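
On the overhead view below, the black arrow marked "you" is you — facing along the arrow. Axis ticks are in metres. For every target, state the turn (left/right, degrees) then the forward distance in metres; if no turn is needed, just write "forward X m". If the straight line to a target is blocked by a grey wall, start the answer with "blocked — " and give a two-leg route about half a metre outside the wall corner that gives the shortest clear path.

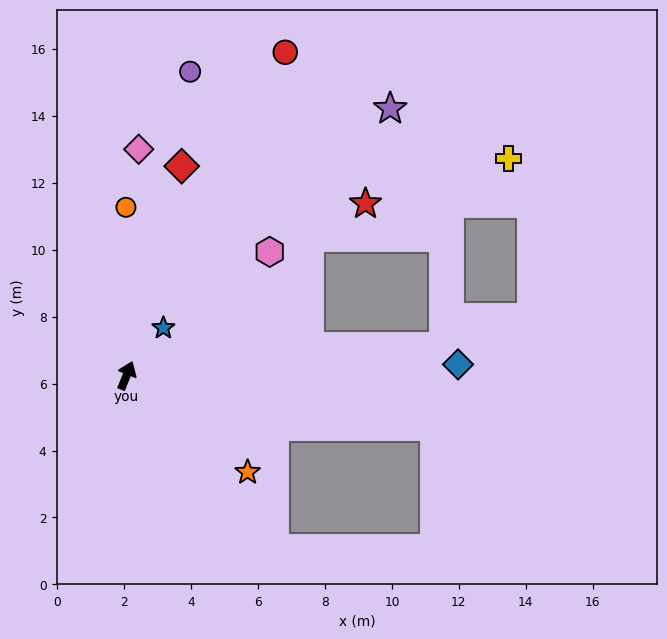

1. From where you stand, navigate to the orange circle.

turn left 22°, forward 5.0 m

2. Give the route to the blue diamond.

turn right 66°, forward 9.9 m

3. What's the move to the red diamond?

turn left 7°, forward 6.5 m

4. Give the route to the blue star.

turn right 16°, forward 1.8 m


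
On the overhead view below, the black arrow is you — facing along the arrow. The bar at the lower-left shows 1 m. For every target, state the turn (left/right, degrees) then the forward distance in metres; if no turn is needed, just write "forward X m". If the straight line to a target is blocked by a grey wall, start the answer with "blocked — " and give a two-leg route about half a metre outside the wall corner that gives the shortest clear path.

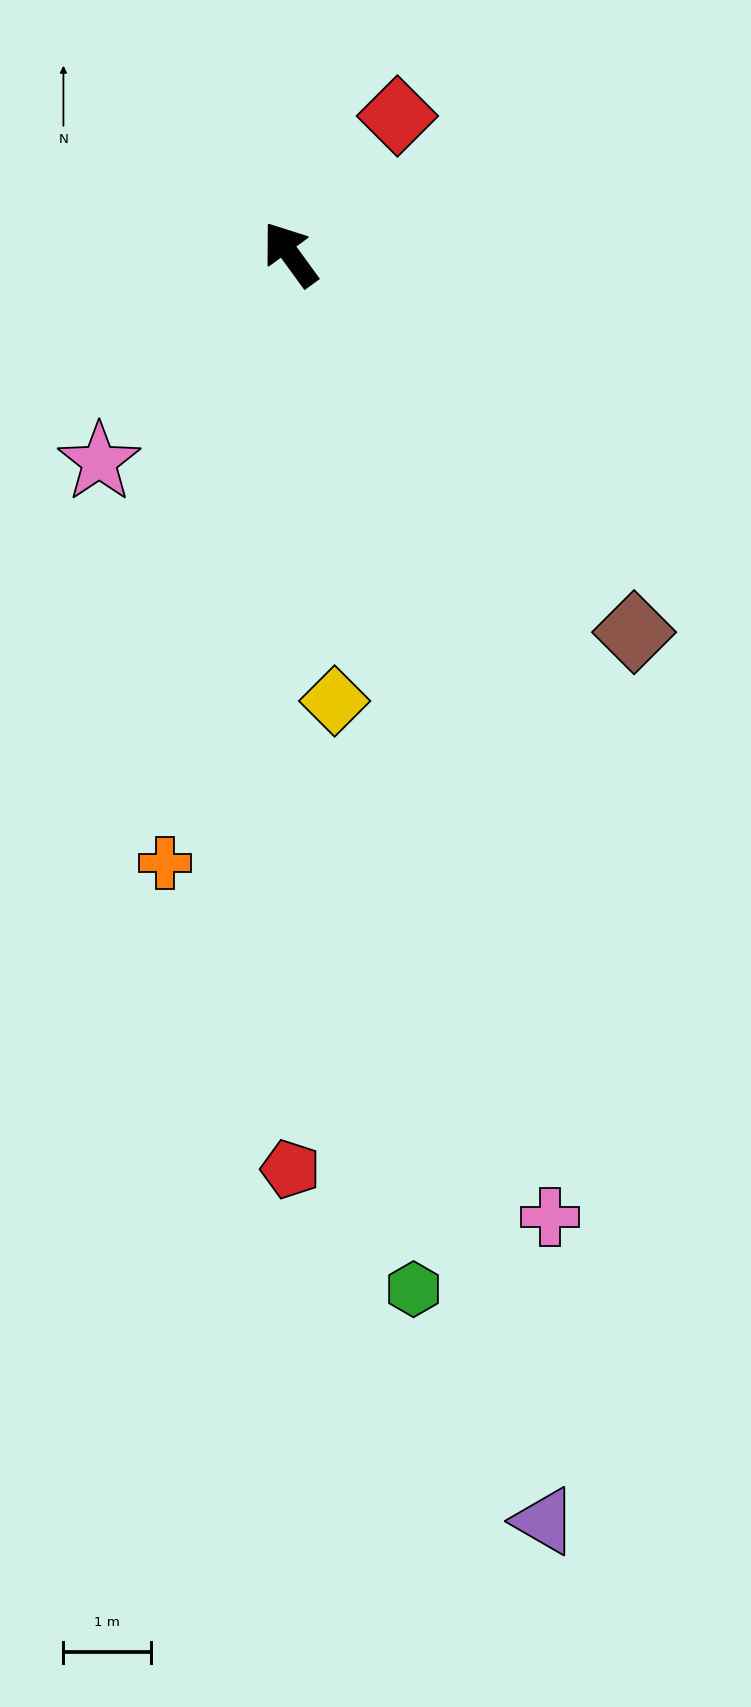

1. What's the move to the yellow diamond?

turn left 150°, forward 5.1 m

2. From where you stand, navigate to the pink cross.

turn left 159°, forward 11.3 m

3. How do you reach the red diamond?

turn right 74°, forward 2.0 m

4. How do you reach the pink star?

turn left 101°, forward 3.2 m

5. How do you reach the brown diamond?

turn right 174°, forward 5.8 m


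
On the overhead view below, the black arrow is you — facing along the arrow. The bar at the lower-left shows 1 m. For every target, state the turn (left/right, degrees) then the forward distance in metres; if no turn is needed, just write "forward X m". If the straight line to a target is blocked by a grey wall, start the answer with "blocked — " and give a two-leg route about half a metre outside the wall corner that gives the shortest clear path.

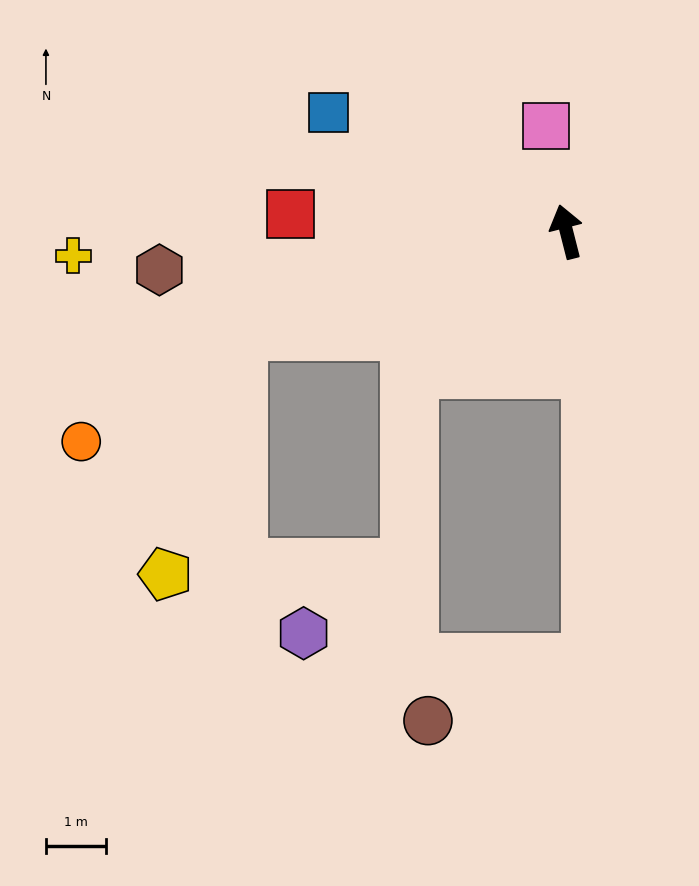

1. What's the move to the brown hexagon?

turn left 81°, forward 6.8 m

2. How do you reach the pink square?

turn right 3°, forward 1.8 m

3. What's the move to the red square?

turn left 72°, forward 4.6 m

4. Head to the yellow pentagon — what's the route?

blocked — turn left 93°, forward 5.7 m, then turn left 55°, forward 4.2 m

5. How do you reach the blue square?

turn left 49°, forward 4.4 m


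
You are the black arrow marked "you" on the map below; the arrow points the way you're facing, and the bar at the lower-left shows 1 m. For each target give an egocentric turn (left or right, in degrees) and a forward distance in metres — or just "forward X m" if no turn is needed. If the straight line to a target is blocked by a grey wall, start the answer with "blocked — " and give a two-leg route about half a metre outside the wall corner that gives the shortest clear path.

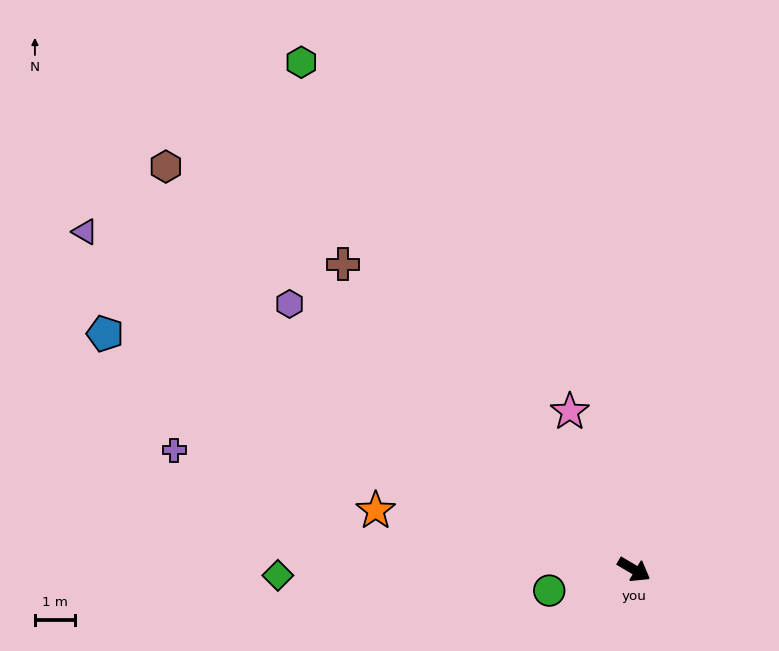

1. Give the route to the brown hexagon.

turn left 170°, forward 15.4 m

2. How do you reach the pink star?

turn left 143°, forward 4.2 m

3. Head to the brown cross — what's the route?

turn left 164°, forward 10.5 m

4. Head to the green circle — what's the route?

turn right 135°, forward 2.2 m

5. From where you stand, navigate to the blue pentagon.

turn right 173°, forward 14.4 m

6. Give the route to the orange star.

turn right 162°, forward 6.6 m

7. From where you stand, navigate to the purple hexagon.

turn left 173°, forward 10.8 m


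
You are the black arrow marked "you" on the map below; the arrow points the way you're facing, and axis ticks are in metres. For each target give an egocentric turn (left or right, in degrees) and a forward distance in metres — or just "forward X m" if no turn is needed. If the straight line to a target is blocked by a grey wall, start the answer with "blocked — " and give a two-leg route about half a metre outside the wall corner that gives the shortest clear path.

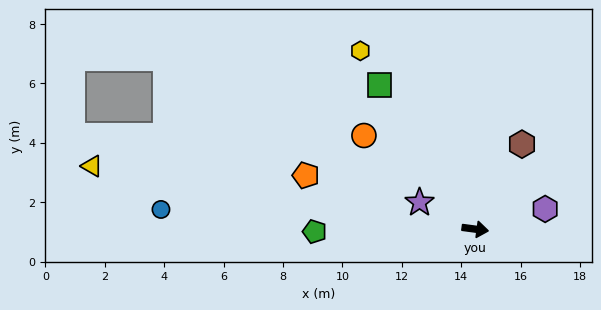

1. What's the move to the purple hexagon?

turn left 24°, forward 2.5 m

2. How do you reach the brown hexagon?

turn left 69°, forward 3.3 m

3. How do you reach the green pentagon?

turn right 172°, forward 5.4 m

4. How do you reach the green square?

turn left 131°, forward 5.8 m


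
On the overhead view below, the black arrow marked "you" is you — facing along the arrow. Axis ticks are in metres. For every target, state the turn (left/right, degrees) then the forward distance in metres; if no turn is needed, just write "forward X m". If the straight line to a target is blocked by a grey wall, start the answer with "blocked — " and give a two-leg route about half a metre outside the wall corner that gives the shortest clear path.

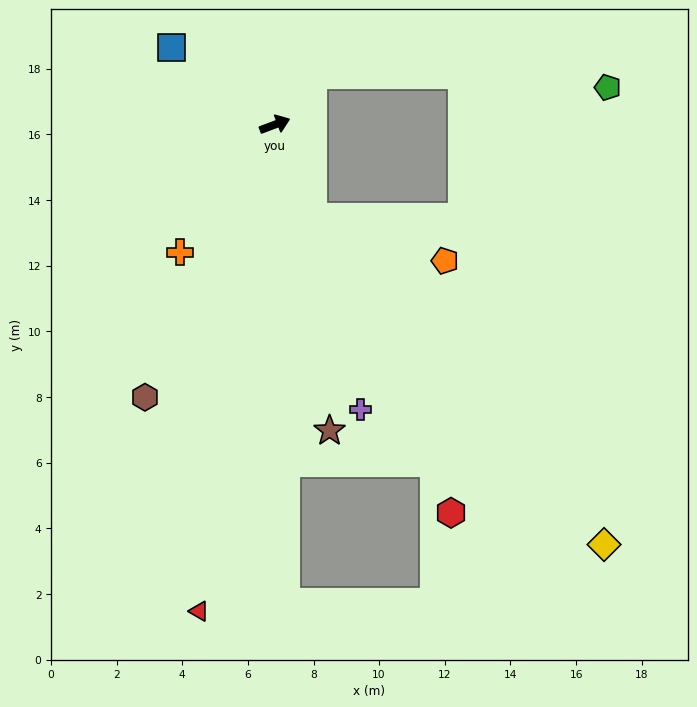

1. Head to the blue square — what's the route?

turn left 123°, forward 3.9 m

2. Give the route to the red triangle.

turn right 119°, forward 15.0 m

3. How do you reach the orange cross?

turn right 147°, forward 4.8 m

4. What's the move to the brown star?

turn right 100°, forward 9.5 m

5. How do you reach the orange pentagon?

blocked — turn right 88°, forward 3.0 m, then turn left 49°, forward 4.2 m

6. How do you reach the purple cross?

turn right 94°, forward 9.1 m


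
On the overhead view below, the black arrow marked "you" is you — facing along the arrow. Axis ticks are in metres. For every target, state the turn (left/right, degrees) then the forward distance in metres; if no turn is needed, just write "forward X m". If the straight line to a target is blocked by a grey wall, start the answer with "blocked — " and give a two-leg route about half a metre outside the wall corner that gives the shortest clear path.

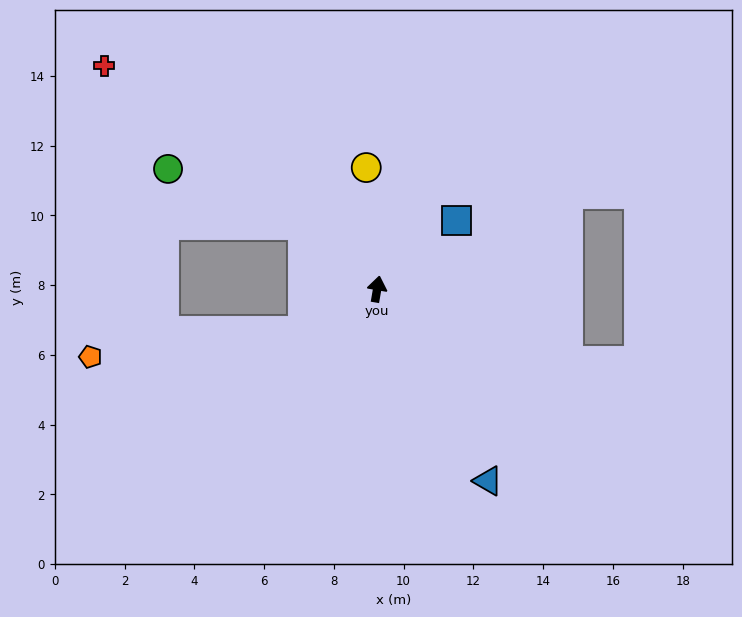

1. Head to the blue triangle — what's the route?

turn right 140°, forward 6.4 m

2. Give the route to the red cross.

turn left 60°, forward 10.1 m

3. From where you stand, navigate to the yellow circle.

turn left 15°, forward 3.5 m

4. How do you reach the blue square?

turn right 39°, forward 3.0 m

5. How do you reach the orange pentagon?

blocked — turn left 129°, forward 2.4 m, then turn right 22°, forward 6.1 m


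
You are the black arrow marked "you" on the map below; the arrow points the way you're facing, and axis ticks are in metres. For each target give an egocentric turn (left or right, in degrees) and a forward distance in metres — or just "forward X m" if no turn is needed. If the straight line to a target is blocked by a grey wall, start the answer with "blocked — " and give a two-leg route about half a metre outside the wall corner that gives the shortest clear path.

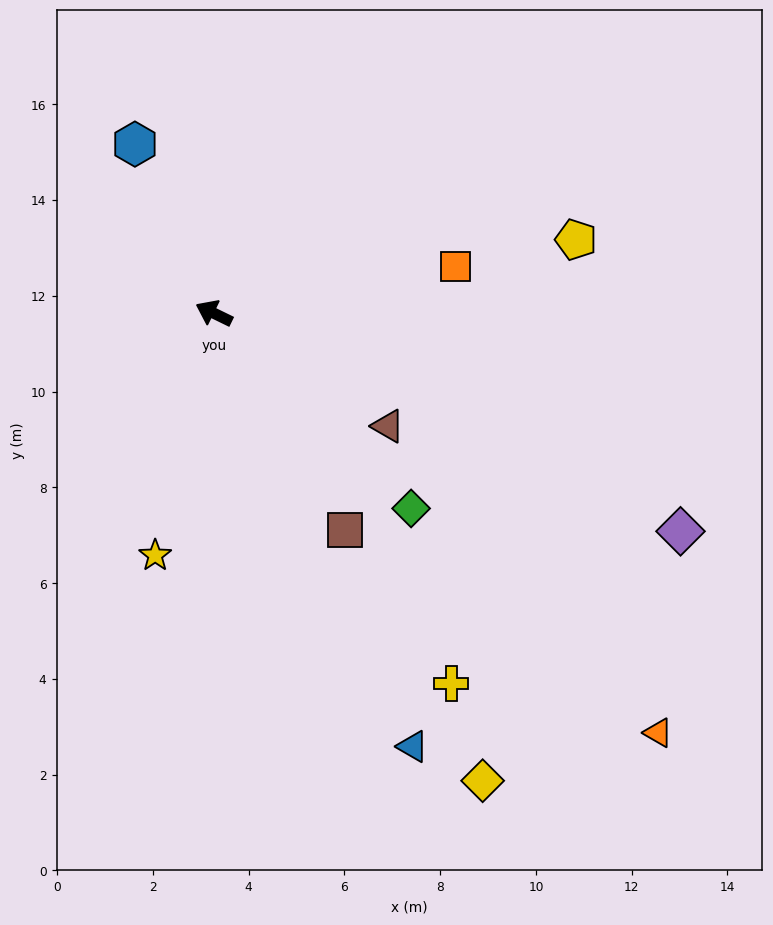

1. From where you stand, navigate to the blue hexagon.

turn right 39°, forward 3.9 m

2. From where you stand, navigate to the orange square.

turn right 143°, forward 5.1 m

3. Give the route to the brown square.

turn left 147°, forward 5.3 m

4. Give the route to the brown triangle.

turn left 173°, forward 4.3 m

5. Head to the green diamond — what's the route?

turn left 161°, forward 5.8 m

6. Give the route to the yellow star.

turn left 102°, forward 5.2 m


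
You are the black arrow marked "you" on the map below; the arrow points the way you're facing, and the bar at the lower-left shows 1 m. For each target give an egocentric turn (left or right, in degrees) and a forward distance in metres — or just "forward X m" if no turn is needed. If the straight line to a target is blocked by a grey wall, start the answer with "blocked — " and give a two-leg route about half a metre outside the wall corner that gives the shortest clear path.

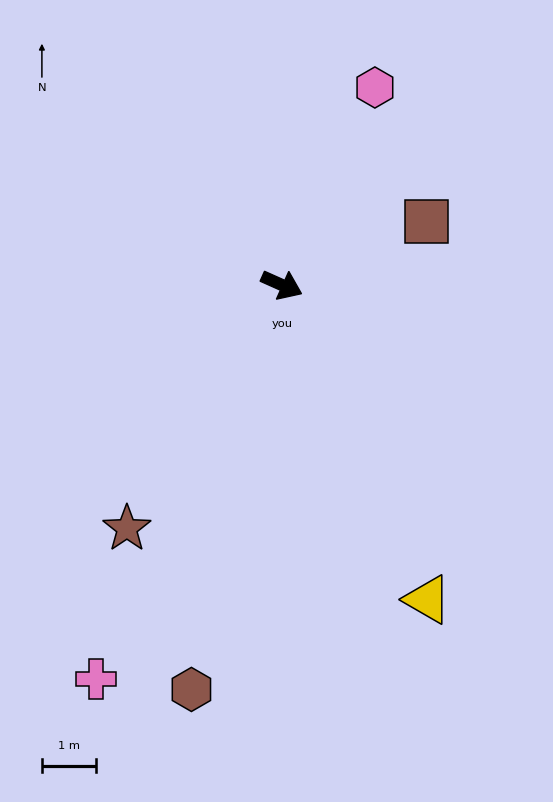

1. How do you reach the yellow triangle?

turn right 41°, forward 6.4 m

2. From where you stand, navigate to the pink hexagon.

turn left 89°, forward 4.0 m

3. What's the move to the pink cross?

turn right 91°, forward 8.0 m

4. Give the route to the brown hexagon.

turn right 79°, forward 7.6 m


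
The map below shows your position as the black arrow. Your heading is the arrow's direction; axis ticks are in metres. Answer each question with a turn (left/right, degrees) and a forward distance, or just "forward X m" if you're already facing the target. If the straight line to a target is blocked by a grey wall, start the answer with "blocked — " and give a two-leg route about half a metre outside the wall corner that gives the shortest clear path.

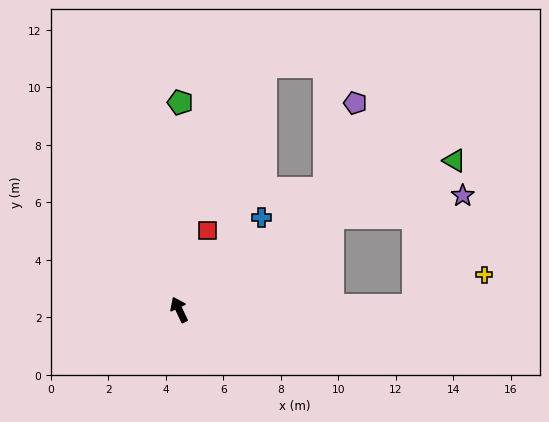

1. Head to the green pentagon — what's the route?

turn right 26°, forward 7.2 m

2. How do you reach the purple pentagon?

blocked — turn right 76°, forward 6.6 m, then turn left 31°, forward 3.2 m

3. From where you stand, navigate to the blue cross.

turn right 67°, forward 4.3 m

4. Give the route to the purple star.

blocked — turn right 84°, forward 6.2 m, then turn right 22°, forward 4.6 m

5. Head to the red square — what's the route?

turn right 45°, forward 2.9 m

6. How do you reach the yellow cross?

blocked — turn right 114°, forward 8.1 m, then turn left 23°, forward 2.7 m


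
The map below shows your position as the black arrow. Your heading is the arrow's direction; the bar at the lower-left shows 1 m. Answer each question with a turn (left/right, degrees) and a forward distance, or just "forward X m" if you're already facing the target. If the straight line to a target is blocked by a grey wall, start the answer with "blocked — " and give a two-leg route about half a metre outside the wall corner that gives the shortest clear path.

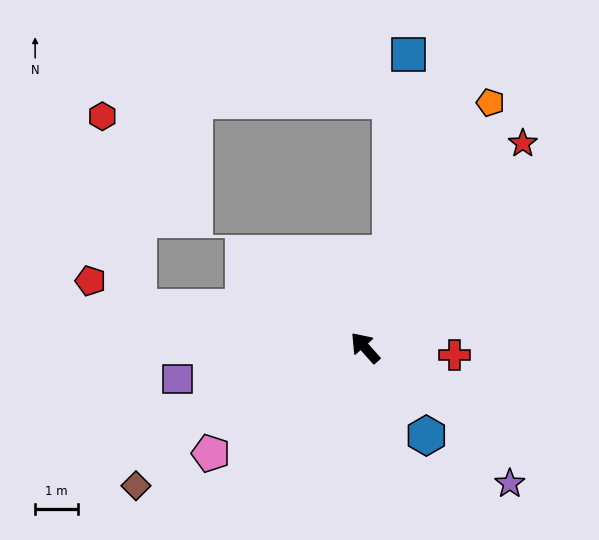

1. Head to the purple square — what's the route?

turn left 58°, forward 4.4 m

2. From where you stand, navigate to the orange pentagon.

turn right 69°, forward 6.4 m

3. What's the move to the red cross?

turn right 137°, forward 2.1 m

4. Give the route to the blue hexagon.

turn left 173°, forward 2.5 m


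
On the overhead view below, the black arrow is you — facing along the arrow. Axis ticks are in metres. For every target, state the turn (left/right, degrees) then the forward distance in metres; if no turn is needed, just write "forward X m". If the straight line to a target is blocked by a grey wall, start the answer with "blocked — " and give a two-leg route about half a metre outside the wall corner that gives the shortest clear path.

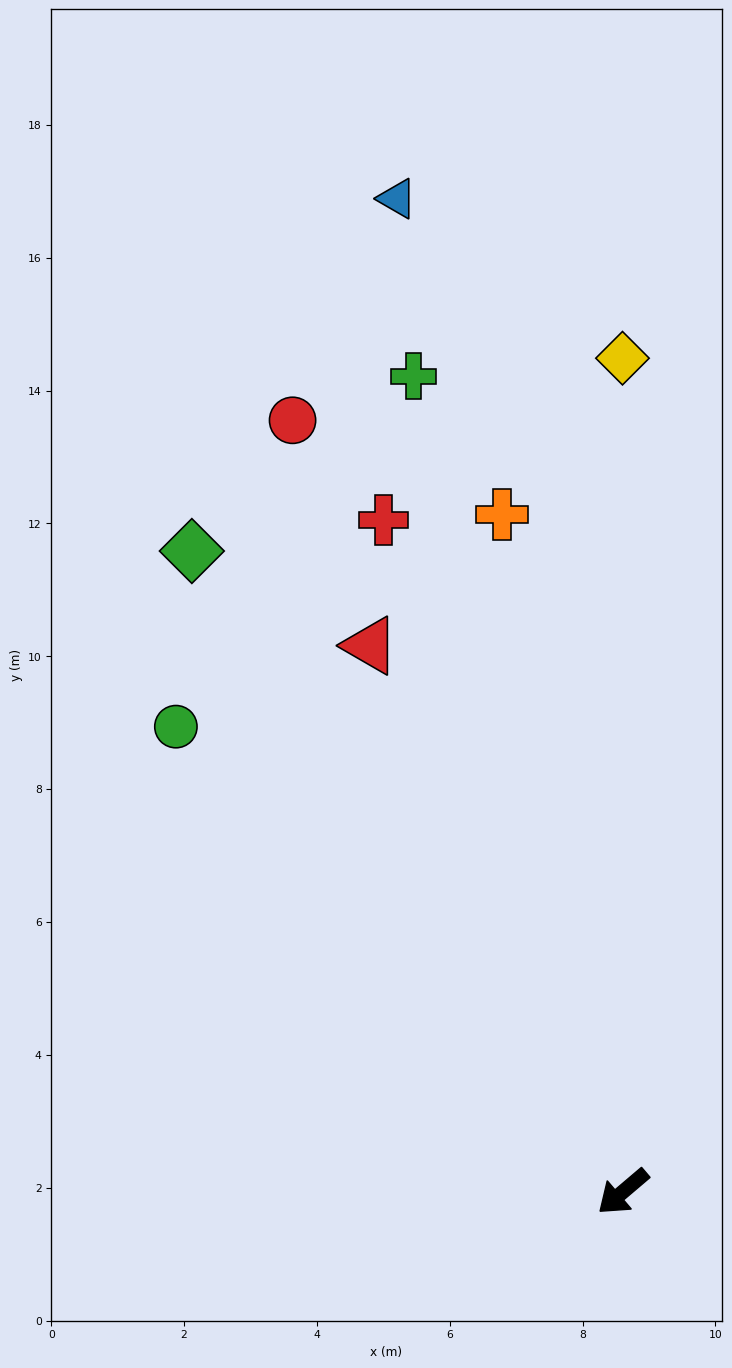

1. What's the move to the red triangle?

turn right 106°, forward 9.1 m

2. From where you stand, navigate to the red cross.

turn right 111°, forward 10.7 m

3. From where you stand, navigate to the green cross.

turn right 116°, forward 12.7 m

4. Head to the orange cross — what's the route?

turn right 120°, forward 10.4 m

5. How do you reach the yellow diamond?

turn right 130°, forward 12.5 m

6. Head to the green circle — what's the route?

turn right 86°, forward 9.7 m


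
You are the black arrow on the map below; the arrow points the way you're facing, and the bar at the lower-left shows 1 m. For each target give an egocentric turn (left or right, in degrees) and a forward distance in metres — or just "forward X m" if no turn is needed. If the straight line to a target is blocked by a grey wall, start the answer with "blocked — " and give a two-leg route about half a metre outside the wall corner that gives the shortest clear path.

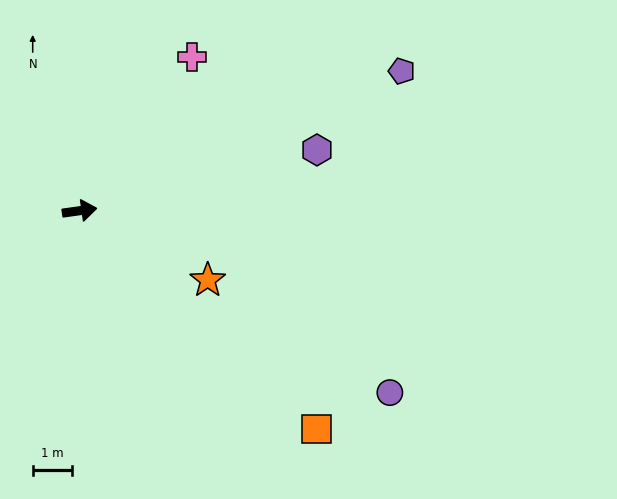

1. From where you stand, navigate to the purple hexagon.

turn left 6°, forward 6.3 m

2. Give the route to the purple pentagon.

turn left 15°, forward 9.0 m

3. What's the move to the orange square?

turn right 51°, forward 8.3 m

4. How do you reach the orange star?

turn right 36°, forward 3.7 m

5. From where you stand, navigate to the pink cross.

turn left 46°, forward 4.9 m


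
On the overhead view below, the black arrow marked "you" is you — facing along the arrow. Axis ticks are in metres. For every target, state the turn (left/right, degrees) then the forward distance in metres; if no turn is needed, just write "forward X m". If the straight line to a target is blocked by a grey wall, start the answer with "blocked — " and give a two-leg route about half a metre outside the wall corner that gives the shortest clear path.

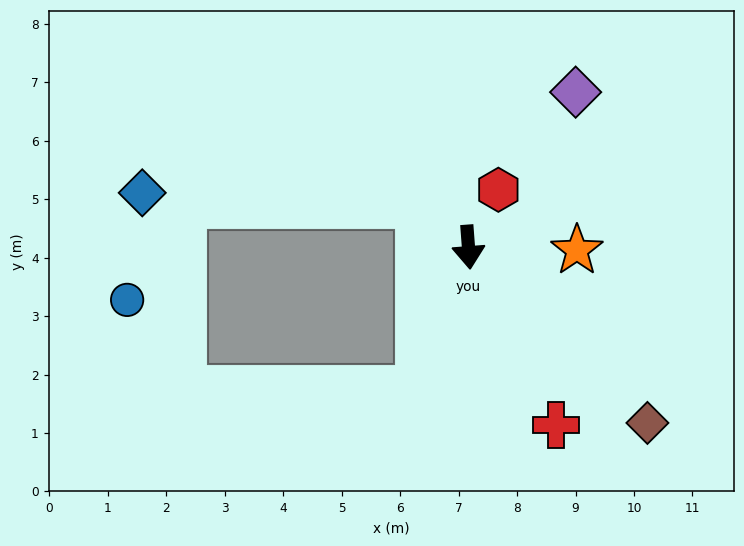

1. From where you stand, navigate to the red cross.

turn left 22°, forward 3.4 m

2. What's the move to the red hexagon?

turn left 148°, forward 1.1 m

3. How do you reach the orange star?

turn left 84°, forward 1.9 m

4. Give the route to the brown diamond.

turn left 41°, forward 4.3 m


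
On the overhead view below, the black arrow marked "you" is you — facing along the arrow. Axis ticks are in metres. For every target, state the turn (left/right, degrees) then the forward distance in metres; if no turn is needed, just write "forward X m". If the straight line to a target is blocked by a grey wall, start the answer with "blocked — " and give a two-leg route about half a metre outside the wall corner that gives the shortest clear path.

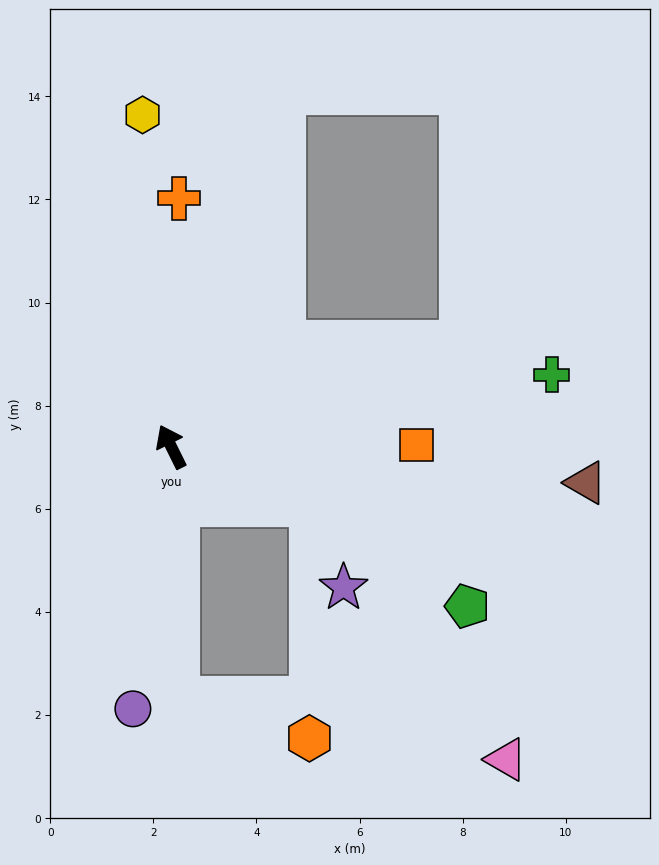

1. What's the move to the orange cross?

turn right 28°, forward 4.8 m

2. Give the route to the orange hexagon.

blocked — turn left 155°, forward 4.9 m, then turn left 72°, forward 2.7 m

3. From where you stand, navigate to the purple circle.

turn left 145°, forward 5.1 m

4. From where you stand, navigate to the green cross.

turn right 106°, forward 7.5 m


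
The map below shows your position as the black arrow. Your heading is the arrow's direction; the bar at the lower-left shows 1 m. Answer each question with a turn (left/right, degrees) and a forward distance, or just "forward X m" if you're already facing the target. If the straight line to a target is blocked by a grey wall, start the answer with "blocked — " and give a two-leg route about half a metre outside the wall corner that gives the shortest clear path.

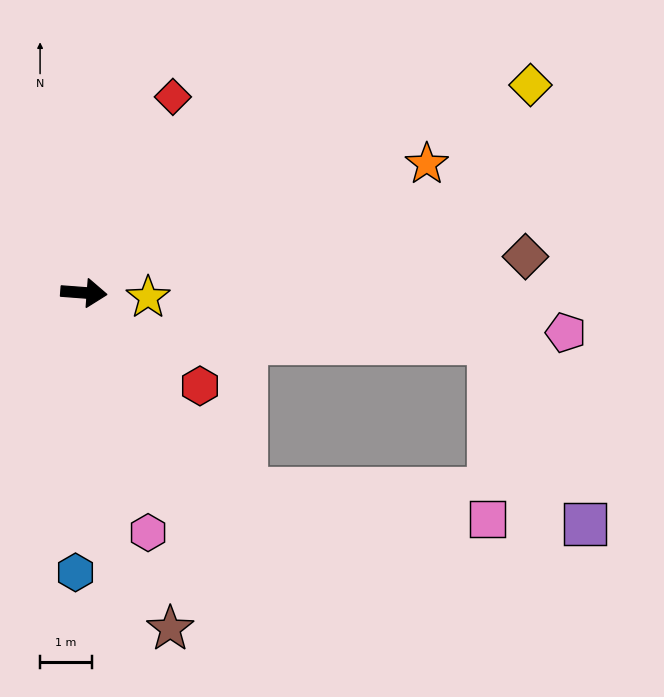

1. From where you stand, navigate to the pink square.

blocked — turn right 46°, forward 4.9 m, then turn left 43°, forward 4.7 m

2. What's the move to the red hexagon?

turn right 34°, forward 2.9 m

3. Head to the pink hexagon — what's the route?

turn right 71°, forward 4.8 m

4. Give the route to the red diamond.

turn left 70°, forward 4.1 m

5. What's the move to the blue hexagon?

turn right 87°, forward 5.4 m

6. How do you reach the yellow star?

forward 1.2 m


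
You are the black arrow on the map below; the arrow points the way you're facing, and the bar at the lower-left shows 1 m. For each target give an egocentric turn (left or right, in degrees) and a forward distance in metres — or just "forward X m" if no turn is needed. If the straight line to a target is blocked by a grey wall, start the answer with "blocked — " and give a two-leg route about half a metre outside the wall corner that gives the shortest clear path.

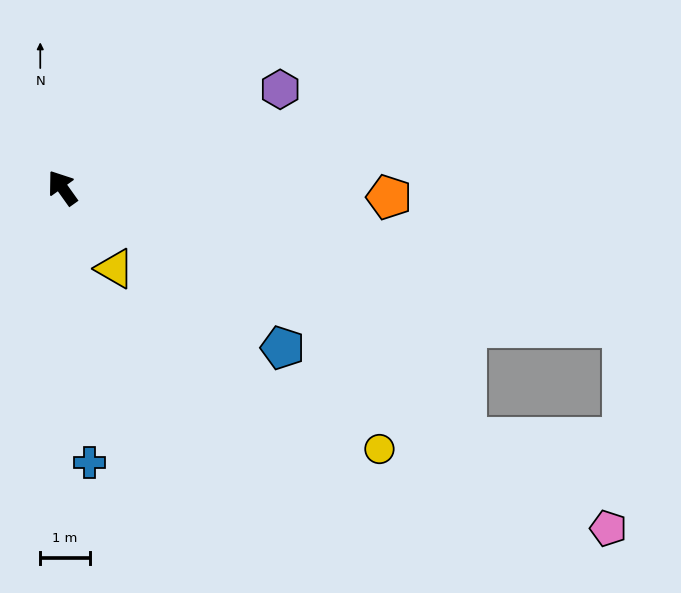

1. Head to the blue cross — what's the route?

turn left 150°, forward 5.6 m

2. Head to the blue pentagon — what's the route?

turn right 161°, forward 5.5 m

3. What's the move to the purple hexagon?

turn right 101°, forward 4.8 m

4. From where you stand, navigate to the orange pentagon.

turn right 127°, forward 6.6 m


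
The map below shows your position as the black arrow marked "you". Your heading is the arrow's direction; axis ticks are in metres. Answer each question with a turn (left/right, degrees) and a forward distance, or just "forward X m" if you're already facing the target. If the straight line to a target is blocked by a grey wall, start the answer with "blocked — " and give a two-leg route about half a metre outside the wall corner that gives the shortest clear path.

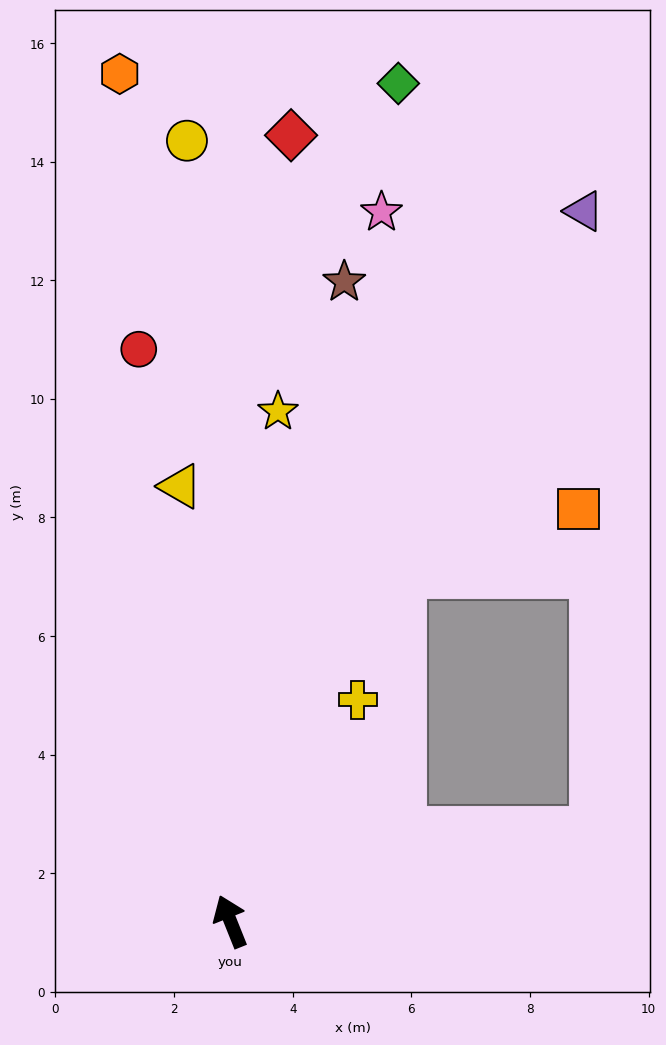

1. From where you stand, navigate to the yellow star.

turn right 27°, forward 8.6 m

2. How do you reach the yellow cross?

turn right 52°, forward 4.3 m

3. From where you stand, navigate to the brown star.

turn right 32°, forward 11.0 m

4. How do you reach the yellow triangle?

turn right 15°, forward 7.4 m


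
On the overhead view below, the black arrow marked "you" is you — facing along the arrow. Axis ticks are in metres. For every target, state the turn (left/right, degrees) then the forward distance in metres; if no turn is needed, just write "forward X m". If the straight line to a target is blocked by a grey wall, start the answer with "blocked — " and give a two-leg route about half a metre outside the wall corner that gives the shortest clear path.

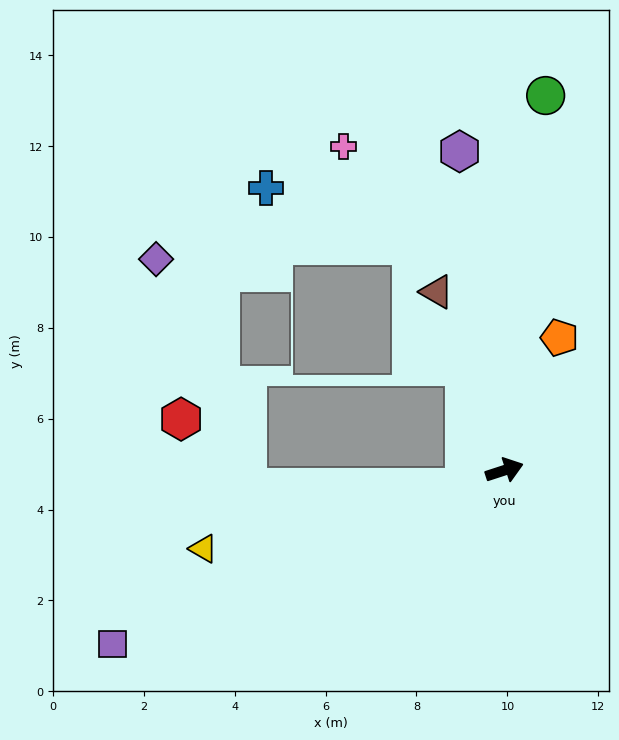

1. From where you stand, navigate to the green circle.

turn left 66°, forward 8.3 m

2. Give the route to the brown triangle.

turn left 93°, forward 4.2 m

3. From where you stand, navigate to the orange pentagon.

turn left 49°, forward 3.2 m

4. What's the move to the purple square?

turn right 174°, forward 9.4 m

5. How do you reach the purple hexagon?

turn left 80°, forward 7.1 m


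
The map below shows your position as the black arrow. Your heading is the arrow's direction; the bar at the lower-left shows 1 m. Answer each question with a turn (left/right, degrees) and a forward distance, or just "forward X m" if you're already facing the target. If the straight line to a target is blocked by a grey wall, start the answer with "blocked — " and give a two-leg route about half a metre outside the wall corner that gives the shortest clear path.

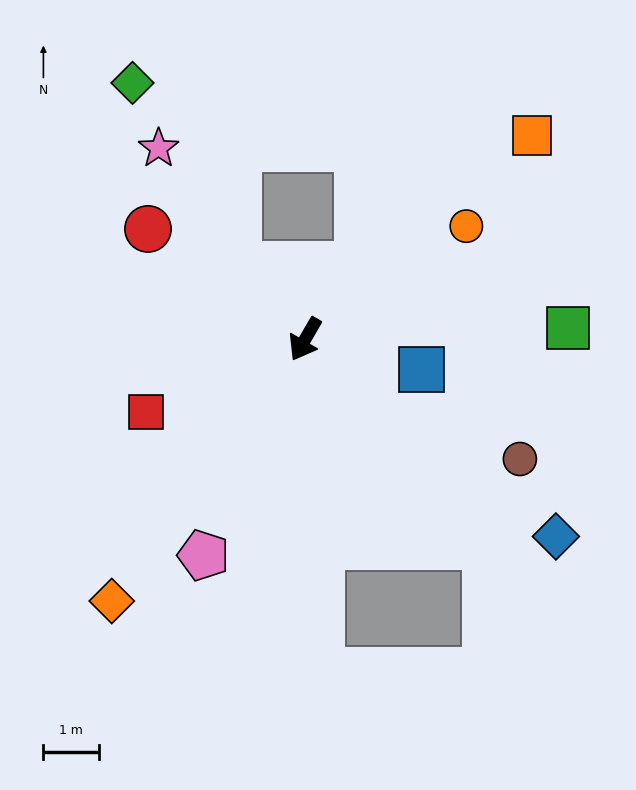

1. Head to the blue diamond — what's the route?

turn left 82°, forward 5.7 m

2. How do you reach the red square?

turn right 35°, forward 3.1 m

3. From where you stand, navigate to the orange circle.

turn left 155°, forward 3.5 m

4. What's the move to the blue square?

turn left 106°, forward 2.2 m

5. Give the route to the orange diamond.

turn right 6°, forward 5.8 m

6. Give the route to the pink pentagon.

turn left 5°, forward 4.3 m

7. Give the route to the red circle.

turn right 95°, forward 3.4 m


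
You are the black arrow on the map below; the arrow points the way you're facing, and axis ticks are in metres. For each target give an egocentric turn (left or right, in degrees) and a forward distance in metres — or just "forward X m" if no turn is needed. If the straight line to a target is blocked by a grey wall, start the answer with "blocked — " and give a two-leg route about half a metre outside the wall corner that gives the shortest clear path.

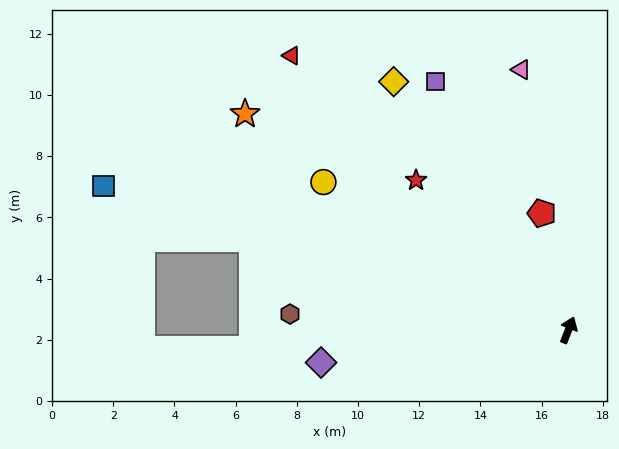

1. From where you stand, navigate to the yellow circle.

turn left 80°, forward 9.4 m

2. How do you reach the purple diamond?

turn left 119°, forward 8.2 m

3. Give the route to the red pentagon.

turn left 34°, forward 3.9 m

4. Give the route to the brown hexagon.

turn left 108°, forward 9.1 m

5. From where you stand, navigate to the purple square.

turn left 50°, forward 9.2 m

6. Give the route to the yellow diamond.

turn left 57°, forward 9.9 m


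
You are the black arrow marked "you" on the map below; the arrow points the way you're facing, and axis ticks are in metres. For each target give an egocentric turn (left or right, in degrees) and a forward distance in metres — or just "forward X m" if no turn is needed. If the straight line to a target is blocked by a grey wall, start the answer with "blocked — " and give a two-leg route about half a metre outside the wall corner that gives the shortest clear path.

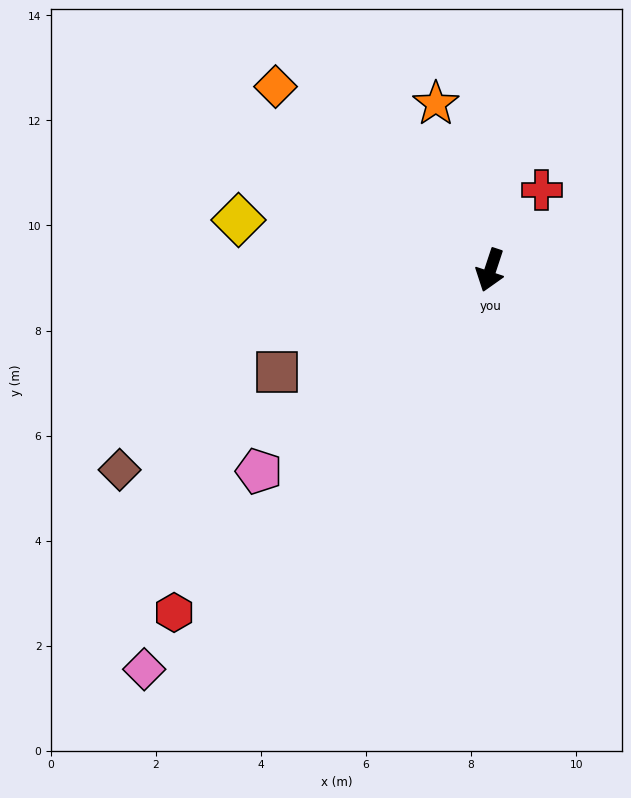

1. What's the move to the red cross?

turn left 166°, forward 1.8 m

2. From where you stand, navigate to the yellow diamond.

turn right 83°, forward 4.9 m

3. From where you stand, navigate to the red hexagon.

turn right 24°, forward 8.9 m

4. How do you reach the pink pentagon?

turn right 31°, forward 5.8 m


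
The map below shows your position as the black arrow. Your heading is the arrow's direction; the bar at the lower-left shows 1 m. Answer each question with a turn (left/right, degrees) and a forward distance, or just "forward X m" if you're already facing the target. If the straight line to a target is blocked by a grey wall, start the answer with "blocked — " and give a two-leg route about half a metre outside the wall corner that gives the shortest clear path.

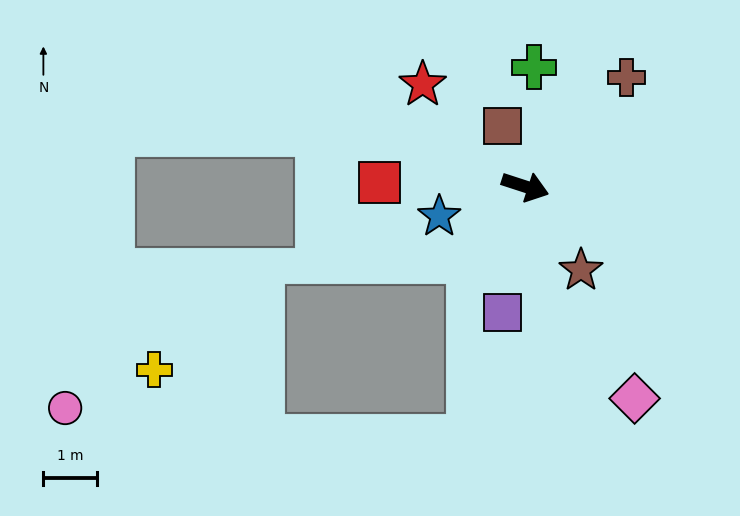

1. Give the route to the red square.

turn right 164°, forward 2.7 m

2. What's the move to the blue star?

turn right 143°, forward 1.7 m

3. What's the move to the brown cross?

turn left 65°, forward 2.8 m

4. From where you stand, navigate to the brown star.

turn right 38°, forward 1.9 m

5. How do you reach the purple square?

turn right 82°, forward 2.4 m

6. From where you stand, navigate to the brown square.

turn left 129°, forward 1.2 m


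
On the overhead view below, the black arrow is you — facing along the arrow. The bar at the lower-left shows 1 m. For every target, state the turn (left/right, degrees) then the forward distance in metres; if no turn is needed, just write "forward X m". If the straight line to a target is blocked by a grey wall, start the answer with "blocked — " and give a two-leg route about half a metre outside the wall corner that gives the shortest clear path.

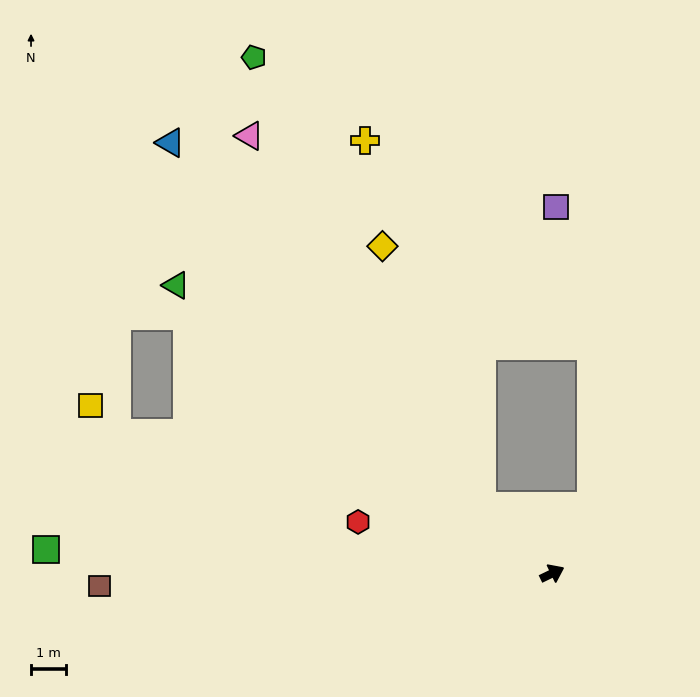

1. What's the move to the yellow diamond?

blocked — turn left 110°, forward 2.8 m, then turn right 25°, forward 8.1 m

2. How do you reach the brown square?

turn left 156°, forward 13.1 m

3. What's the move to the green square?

turn left 151°, forward 14.7 m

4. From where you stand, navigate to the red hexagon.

turn left 139°, forward 5.8 m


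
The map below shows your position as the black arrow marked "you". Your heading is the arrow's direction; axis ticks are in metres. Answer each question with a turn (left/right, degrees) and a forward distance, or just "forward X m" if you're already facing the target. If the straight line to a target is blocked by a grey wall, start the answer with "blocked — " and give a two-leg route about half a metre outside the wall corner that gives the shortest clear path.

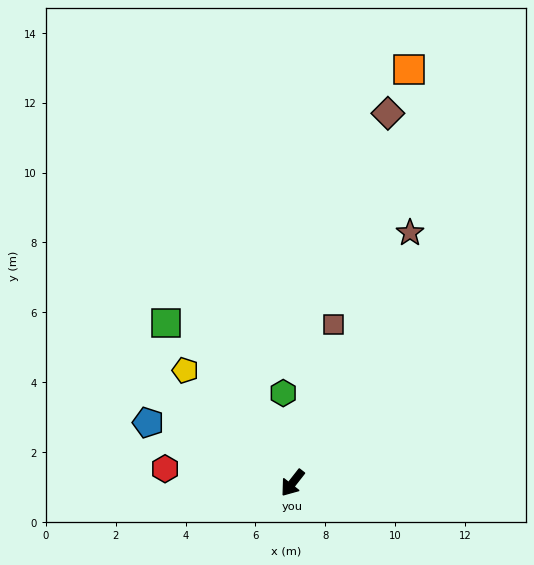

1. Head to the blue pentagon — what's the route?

turn right 75°, forward 4.5 m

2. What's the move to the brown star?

turn right 167°, forward 7.9 m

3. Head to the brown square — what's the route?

turn right 156°, forward 4.7 m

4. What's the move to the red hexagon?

turn right 58°, forward 3.7 m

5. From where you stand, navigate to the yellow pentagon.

turn right 98°, forward 4.5 m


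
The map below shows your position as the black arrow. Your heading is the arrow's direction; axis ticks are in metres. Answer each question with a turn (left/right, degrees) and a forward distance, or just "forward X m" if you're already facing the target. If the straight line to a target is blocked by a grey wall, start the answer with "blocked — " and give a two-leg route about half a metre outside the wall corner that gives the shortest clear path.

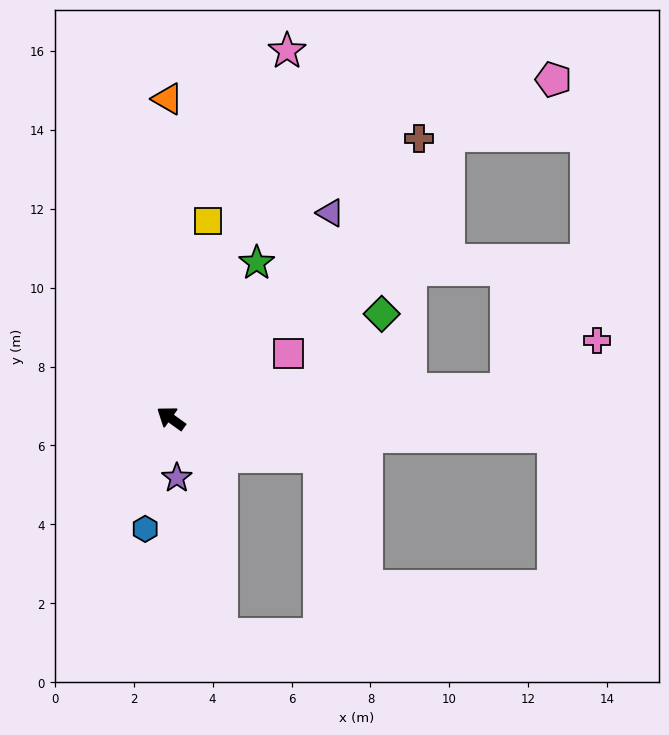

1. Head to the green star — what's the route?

turn right 83°, forward 4.5 m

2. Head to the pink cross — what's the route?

blocked — turn right 139°, forward 8.5 m, then turn left 23°, forward 2.6 m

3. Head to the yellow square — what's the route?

turn right 65°, forward 5.1 m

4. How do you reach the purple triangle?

turn right 92°, forward 6.6 m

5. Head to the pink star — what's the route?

turn right 72°, forward 9.8 m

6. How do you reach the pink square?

turn right 115°, forward 3.4 m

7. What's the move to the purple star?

turn left 131°, forward 1.5 m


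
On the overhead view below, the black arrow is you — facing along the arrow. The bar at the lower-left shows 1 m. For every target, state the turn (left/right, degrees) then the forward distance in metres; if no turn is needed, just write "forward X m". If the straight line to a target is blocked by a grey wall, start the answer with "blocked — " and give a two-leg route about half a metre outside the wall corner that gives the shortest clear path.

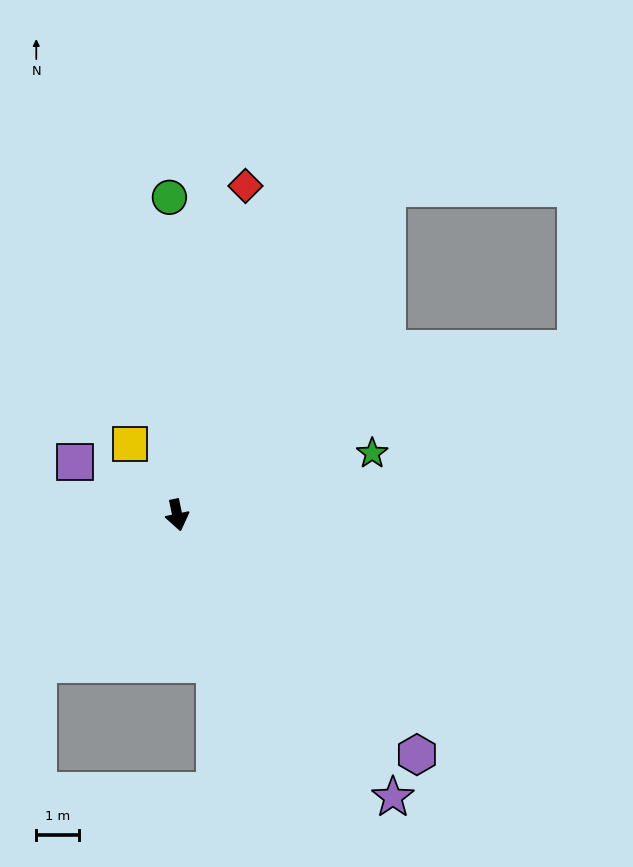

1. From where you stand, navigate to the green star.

turn left 96°, forward 4.7 m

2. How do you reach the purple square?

turn right 129°, forward 2.7 m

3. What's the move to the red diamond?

turn left 157°, forward 7.8 m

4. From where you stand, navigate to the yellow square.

turn right 158°, forward 2.0 m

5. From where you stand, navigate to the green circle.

turn left 170°, forward 7.4 m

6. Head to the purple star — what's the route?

turn left 26°, forward 8.2 m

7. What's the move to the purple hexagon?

turn left 33°, forward 7.9 m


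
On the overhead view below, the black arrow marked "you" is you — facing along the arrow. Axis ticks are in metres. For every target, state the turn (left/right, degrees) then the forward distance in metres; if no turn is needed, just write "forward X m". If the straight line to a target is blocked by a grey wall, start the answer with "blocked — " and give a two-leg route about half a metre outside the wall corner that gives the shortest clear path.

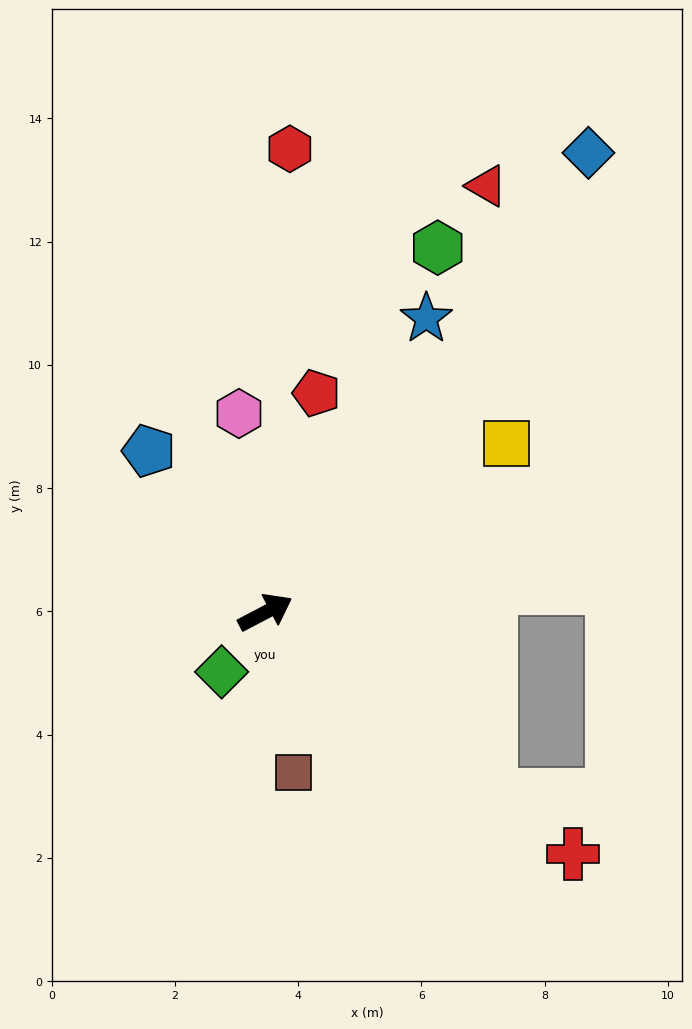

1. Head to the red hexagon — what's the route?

turn left 59°, forward 7.5 m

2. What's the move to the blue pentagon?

turn left 98°, forward 3.2 m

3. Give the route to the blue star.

turn left 34°, forward 5.4 m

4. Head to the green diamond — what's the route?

turn right 154°, forward 1.2 m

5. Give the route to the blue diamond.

turn left 27°, forward 9.1 m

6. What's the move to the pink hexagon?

turn left 70°, forward 3.3 m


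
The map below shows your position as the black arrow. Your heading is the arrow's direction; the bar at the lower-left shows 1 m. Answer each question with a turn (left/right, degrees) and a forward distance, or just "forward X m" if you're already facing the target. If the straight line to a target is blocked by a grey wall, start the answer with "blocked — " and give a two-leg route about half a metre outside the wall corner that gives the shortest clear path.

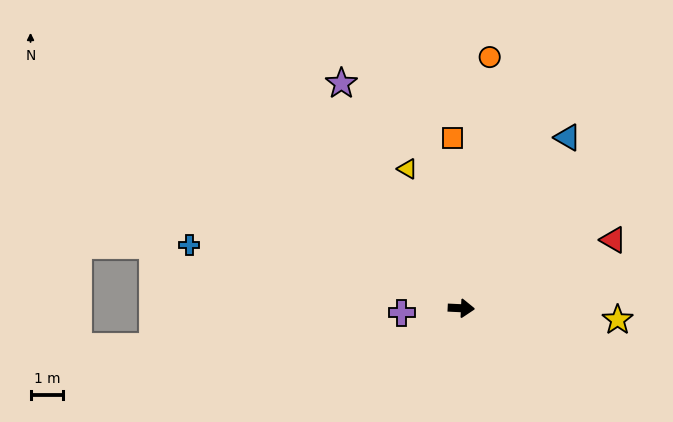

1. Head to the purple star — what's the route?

turn left 121°, forward 7.8 m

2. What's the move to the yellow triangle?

turn left 114°, forward 4.6 m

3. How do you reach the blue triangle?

turn left 61°, forward 6.2 m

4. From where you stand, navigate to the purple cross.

turn right 173°, forward 1.8 m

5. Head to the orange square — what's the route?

turn left 96°, forward 5.2 m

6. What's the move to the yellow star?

forward 4.8 m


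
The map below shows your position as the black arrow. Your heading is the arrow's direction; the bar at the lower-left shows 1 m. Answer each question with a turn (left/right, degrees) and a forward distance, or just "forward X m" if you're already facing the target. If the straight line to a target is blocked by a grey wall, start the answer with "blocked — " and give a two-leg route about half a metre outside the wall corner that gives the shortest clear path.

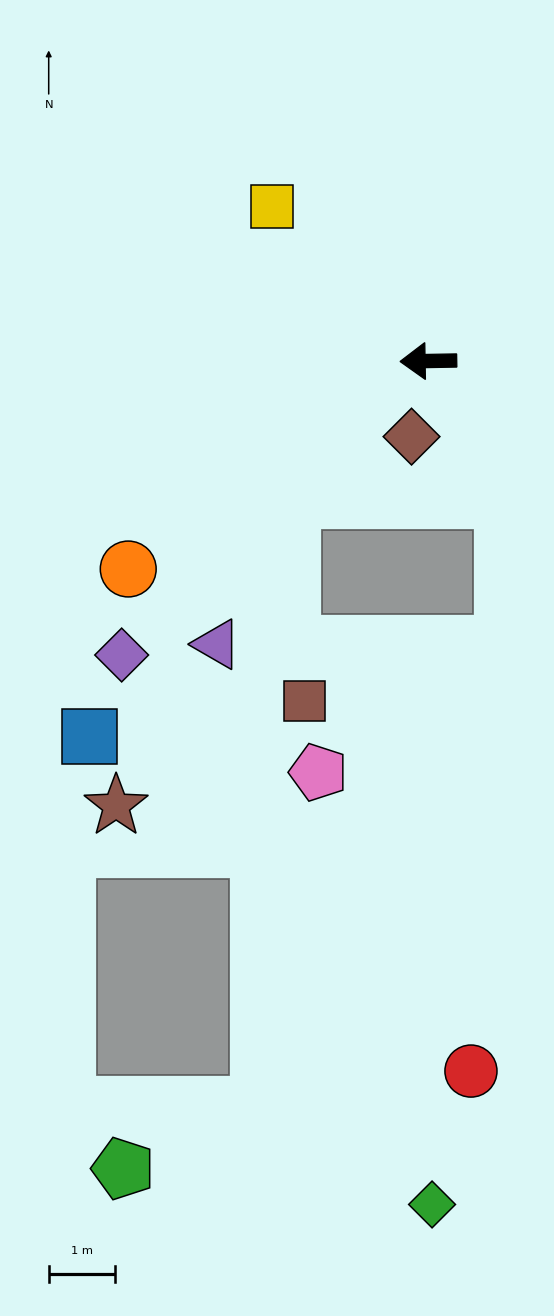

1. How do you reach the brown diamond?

turn left 76°, forward 1.2 m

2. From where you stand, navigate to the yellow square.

turn right 46°, forward 3.3 m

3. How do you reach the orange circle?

turn left 34°, forward 5.5 m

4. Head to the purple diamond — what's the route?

turn left 43°, forward 6.5 m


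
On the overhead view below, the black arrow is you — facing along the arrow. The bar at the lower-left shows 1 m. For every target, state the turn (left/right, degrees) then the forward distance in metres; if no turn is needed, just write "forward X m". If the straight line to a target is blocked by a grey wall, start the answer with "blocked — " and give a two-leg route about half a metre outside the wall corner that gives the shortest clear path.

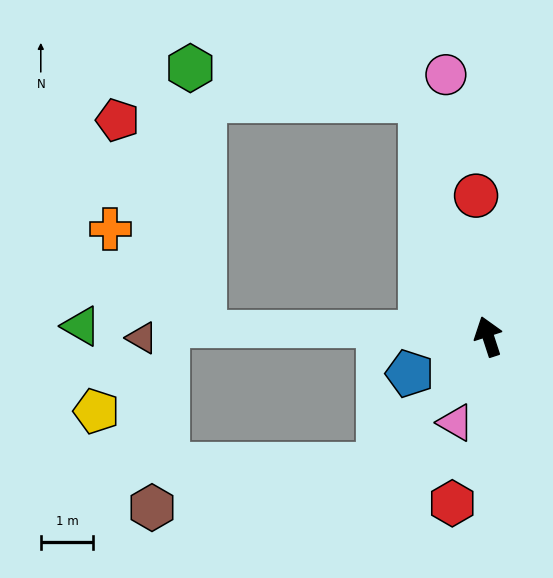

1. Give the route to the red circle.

turn right 13°, forward 2.7 m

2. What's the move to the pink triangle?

turn left 141°, forward 1.8 m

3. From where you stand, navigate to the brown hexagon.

blocked — turn left 121°, forward 3.2 m, then turn right 38°, forward 4.4 m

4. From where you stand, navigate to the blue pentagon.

turn left 97°, forward 1.7 m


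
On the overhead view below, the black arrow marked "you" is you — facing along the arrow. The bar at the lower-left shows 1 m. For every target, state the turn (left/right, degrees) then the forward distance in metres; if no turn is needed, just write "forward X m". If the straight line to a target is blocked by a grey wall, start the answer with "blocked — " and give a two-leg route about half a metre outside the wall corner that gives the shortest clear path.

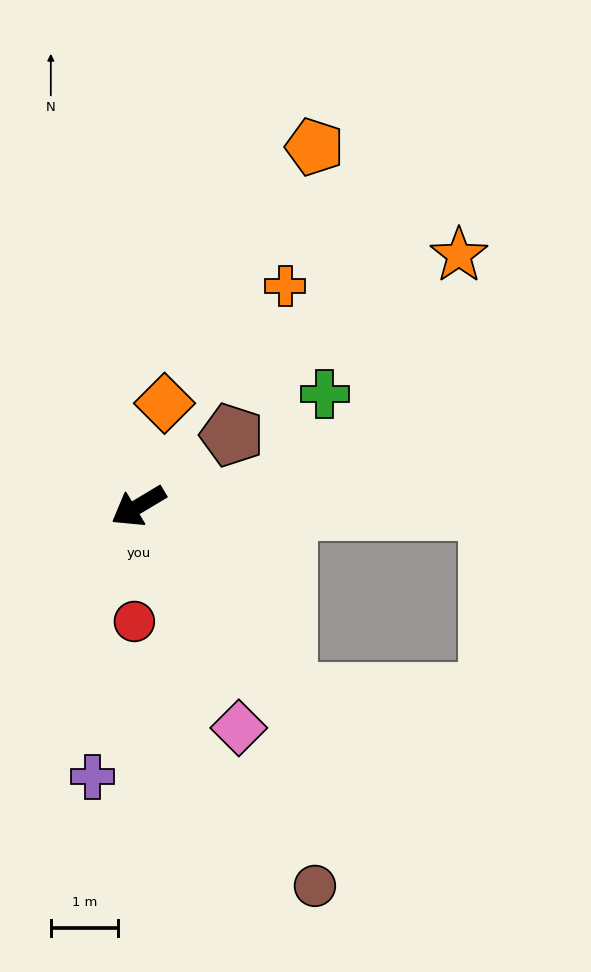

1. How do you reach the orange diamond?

turn right 135°, forward 1.6 m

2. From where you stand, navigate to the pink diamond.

turn left 83°, forward 3.6 m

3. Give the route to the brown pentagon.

turn right 174°, forward 1.7 m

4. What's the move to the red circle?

turn left 57°, forward 1.7 m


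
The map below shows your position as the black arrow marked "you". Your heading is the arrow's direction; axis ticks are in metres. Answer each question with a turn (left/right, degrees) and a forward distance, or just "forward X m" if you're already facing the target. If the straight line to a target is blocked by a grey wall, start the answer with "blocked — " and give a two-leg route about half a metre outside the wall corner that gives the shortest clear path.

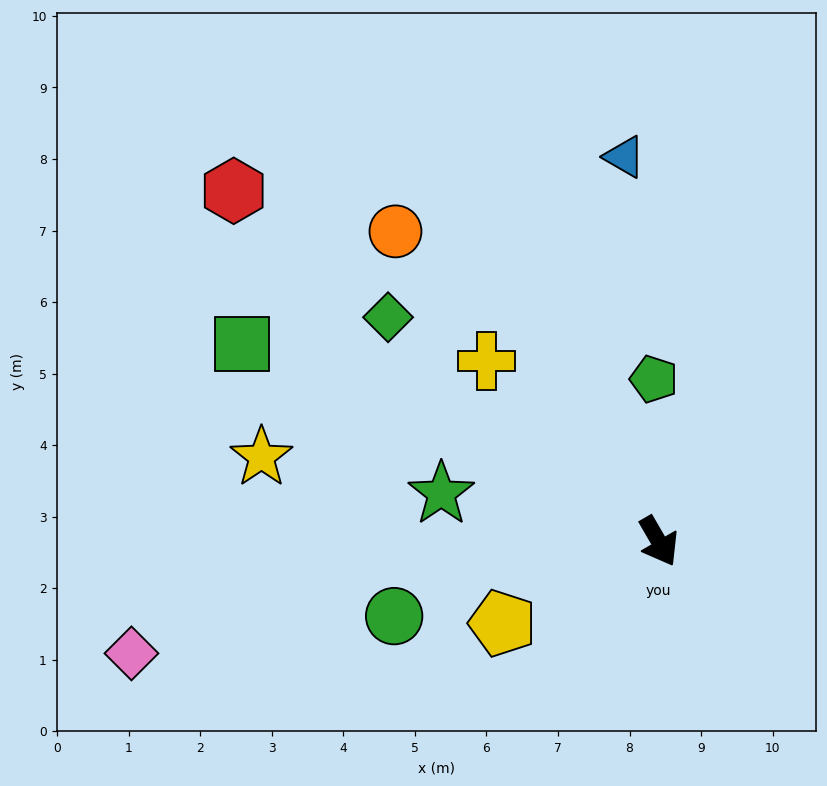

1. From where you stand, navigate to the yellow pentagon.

turn right 92°, forward 2.5 m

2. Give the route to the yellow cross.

turn right 166°, forward 3.5 m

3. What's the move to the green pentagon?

turn left 152°, forward 2.3 m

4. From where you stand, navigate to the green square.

turn right 145°, forward 6.5 m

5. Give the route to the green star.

turn right 133°, forward 3.1 m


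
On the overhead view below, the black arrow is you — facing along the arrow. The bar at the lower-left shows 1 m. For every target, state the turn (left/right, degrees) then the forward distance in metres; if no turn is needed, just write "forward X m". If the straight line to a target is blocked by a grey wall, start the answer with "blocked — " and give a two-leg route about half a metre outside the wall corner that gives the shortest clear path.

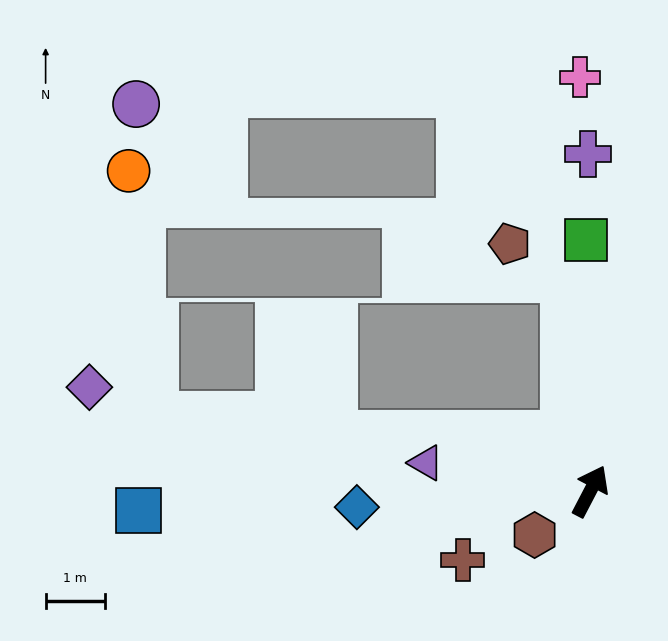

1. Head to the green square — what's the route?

turn left 29°, forward 4.2 m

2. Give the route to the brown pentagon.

blocked — turn left 34°, forward 3.6 m, then turn left 52°, forward 1.1 m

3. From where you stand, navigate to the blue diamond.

turn left 121°, forward 3.9 m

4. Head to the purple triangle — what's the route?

turn left 108°, forward 2.8 m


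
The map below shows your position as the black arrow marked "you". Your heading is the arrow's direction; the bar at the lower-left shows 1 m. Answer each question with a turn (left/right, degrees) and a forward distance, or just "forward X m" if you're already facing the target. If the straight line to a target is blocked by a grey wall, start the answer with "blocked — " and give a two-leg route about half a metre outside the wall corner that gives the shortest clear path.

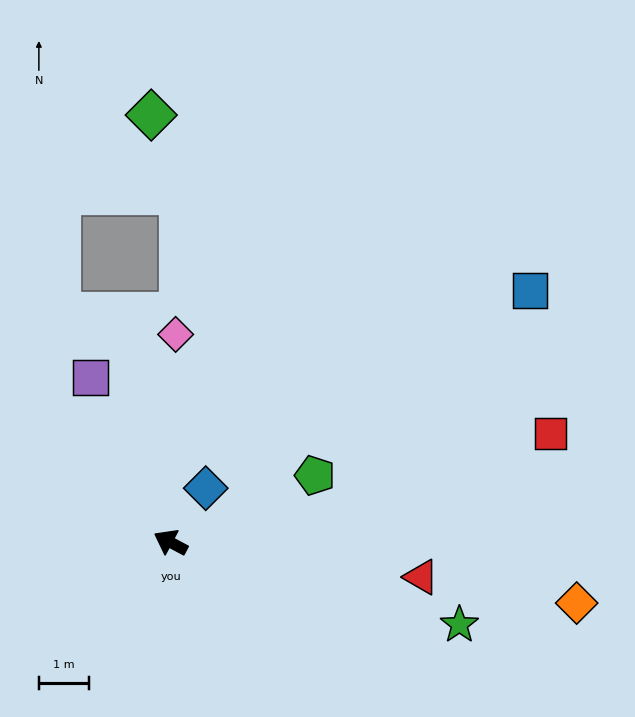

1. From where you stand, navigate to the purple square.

turn right 36°, forward 3.7 m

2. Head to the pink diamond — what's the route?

turn right 63°, forward 4.2 m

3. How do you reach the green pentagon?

turn right 127°, forward 3.2 m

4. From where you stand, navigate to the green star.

turn right 168°, forward 6.0 m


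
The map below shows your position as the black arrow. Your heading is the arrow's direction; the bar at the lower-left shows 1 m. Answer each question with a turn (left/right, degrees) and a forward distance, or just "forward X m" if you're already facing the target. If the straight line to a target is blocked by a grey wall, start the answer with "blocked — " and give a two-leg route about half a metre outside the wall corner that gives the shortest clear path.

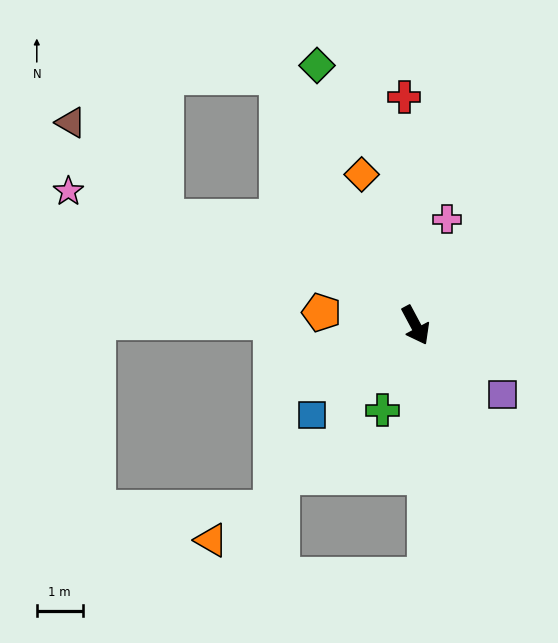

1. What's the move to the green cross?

turn right 49°, forward 2.0 m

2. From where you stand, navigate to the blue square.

turn right 77°, forward 3.0 m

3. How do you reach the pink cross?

turn left 135°, forward 2.4 m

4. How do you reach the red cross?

turn left 155°, forward 5.0 m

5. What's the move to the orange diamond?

turn left 172°, forward 3.5 m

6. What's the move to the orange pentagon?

turn right 126°, forward 2.1 m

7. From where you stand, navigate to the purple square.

turn left 23°, forward 2.4 m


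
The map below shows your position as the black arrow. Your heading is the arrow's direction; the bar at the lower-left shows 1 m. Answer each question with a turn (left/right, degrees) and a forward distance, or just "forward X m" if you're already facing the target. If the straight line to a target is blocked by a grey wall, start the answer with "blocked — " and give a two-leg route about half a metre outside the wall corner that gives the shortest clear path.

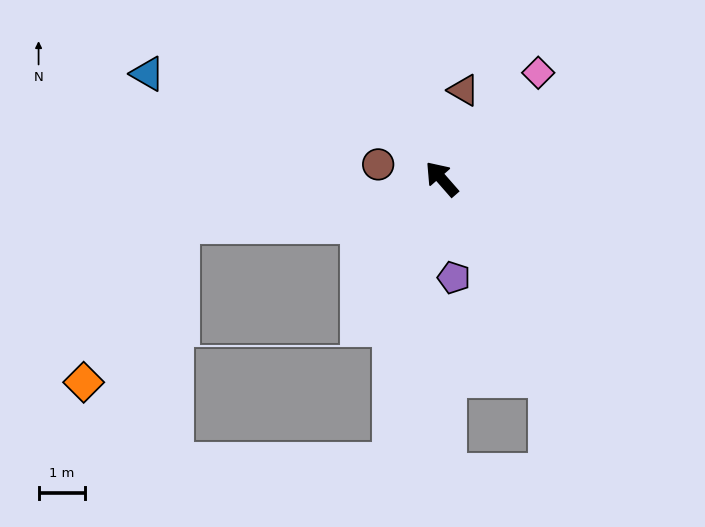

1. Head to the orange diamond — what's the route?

blocked — turn left 59°, forward 5.7 m, then turn left 48°, forward 4.0 m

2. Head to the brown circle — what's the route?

turn left 36°, forward 1.4 m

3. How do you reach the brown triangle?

turn right 55°, forward 1.9 m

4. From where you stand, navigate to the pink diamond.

turn right 84°, forward 3.1 m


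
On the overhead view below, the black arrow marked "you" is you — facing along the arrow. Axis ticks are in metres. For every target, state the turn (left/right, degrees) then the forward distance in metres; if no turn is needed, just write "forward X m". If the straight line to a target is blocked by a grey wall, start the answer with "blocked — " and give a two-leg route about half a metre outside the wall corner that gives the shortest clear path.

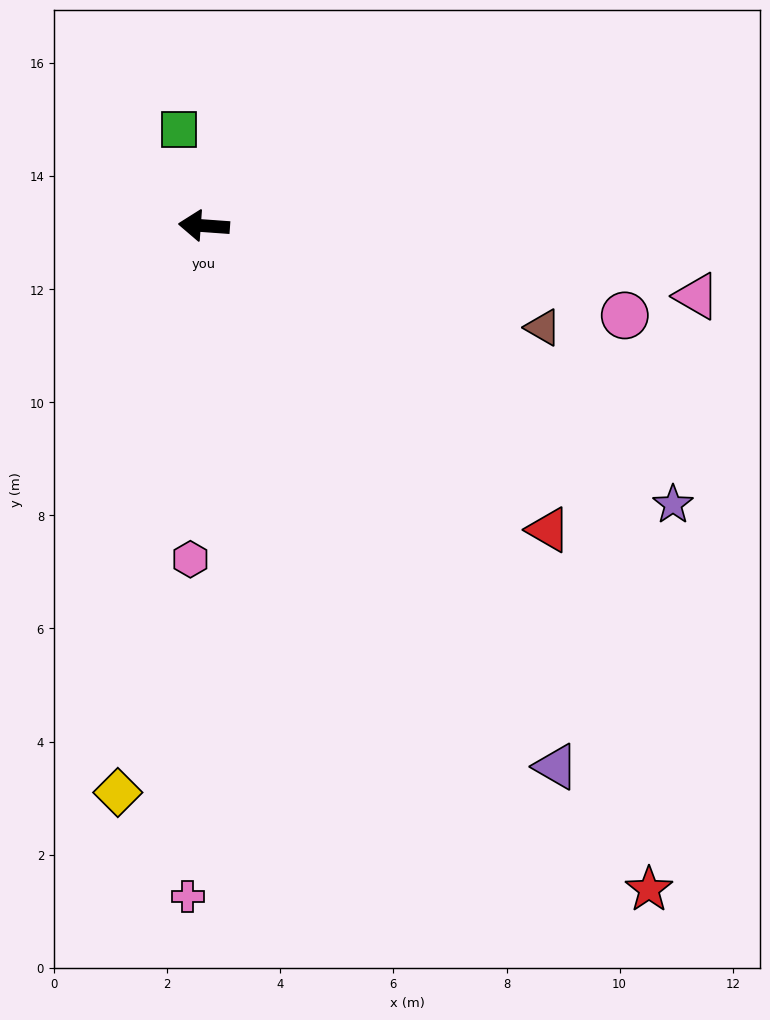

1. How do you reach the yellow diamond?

turn left 85°, forward 10.1 m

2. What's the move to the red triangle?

turn left 143°, forward 8.1 m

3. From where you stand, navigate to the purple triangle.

turn left 127°, forward 11.4 m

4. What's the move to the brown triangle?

turn left 167°, forward 6.3 m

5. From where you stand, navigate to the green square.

turn right 71°, forward 1.8 m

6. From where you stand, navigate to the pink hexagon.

turn left 92°, forward 5.9 m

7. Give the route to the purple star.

turn left 153°, forward 9.7 m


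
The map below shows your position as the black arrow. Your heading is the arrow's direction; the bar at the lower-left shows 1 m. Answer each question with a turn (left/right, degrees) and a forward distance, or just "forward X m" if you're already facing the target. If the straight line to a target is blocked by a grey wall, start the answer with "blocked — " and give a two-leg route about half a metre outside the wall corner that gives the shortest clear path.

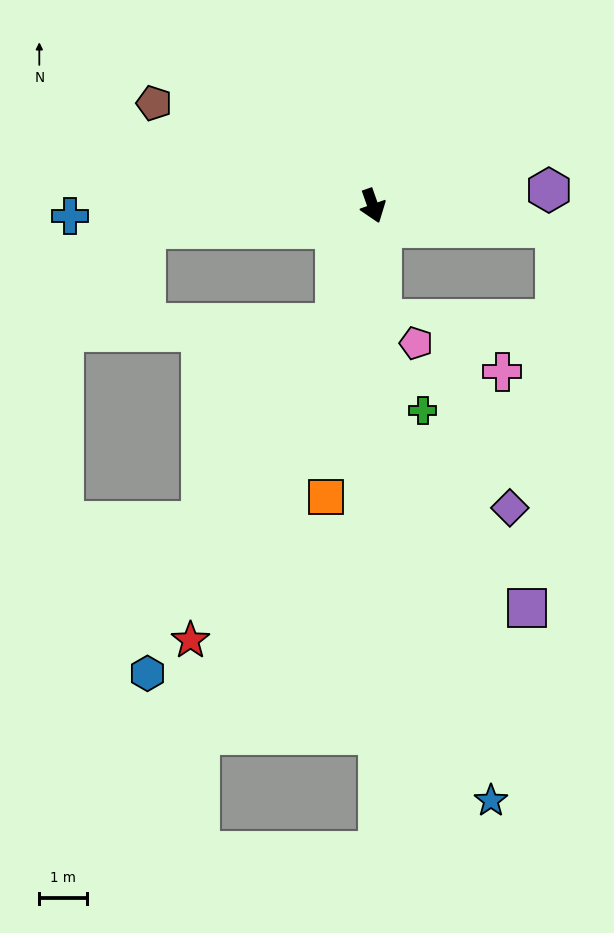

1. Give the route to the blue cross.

turn right 108°, forward 6.4 m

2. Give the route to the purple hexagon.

turn left 76°, forward 3.7 m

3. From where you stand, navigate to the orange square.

turn right 29°, forward 6.2 m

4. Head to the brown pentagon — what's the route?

turn right 135°, forward 5.1 m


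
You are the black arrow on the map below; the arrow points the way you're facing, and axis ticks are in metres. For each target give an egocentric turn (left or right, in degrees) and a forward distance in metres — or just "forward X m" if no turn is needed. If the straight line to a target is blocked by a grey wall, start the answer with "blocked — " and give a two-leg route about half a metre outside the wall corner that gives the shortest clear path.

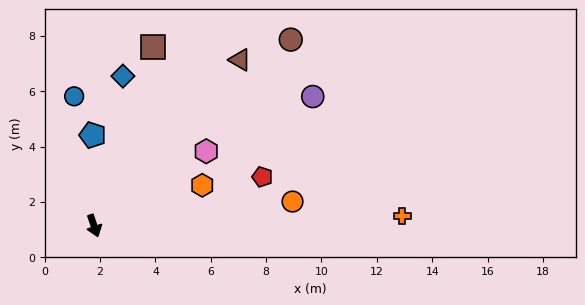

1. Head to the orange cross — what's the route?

turn left 73°, forward 11.1 m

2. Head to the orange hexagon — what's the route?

turn left 92°, forward 4.2 m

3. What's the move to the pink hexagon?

turn left 105°, forward 4.9 m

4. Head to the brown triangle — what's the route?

turn left 120°, forward 8.0 m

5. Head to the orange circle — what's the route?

turn left 78°, forward 7.2 m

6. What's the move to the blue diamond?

turn left 150°, forward 5.5 m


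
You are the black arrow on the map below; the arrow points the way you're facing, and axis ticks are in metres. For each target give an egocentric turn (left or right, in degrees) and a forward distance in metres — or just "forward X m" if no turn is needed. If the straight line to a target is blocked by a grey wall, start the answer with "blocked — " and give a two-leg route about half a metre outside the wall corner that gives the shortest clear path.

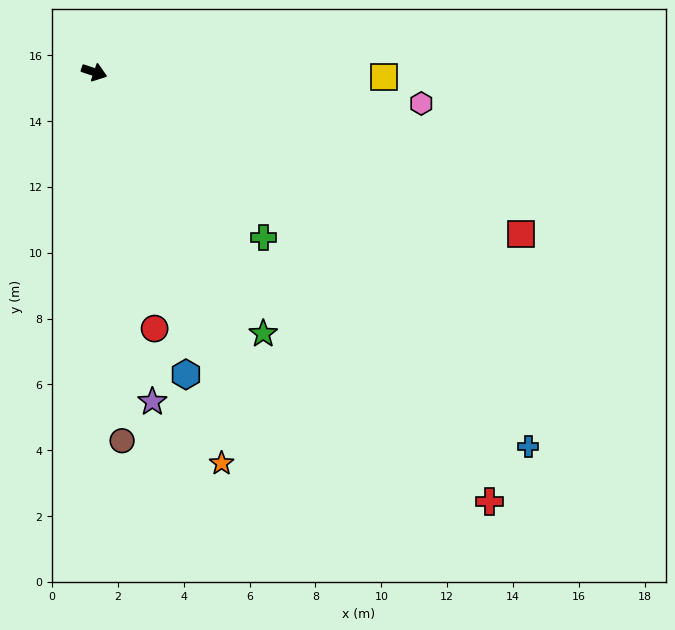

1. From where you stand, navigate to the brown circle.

turn right 67°, forward 11.2 m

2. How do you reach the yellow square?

turn left 18°, forward 8.8 m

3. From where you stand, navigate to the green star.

turn right 38°, forward 9.5 m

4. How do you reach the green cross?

turn right 26°, forward 7.2 m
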